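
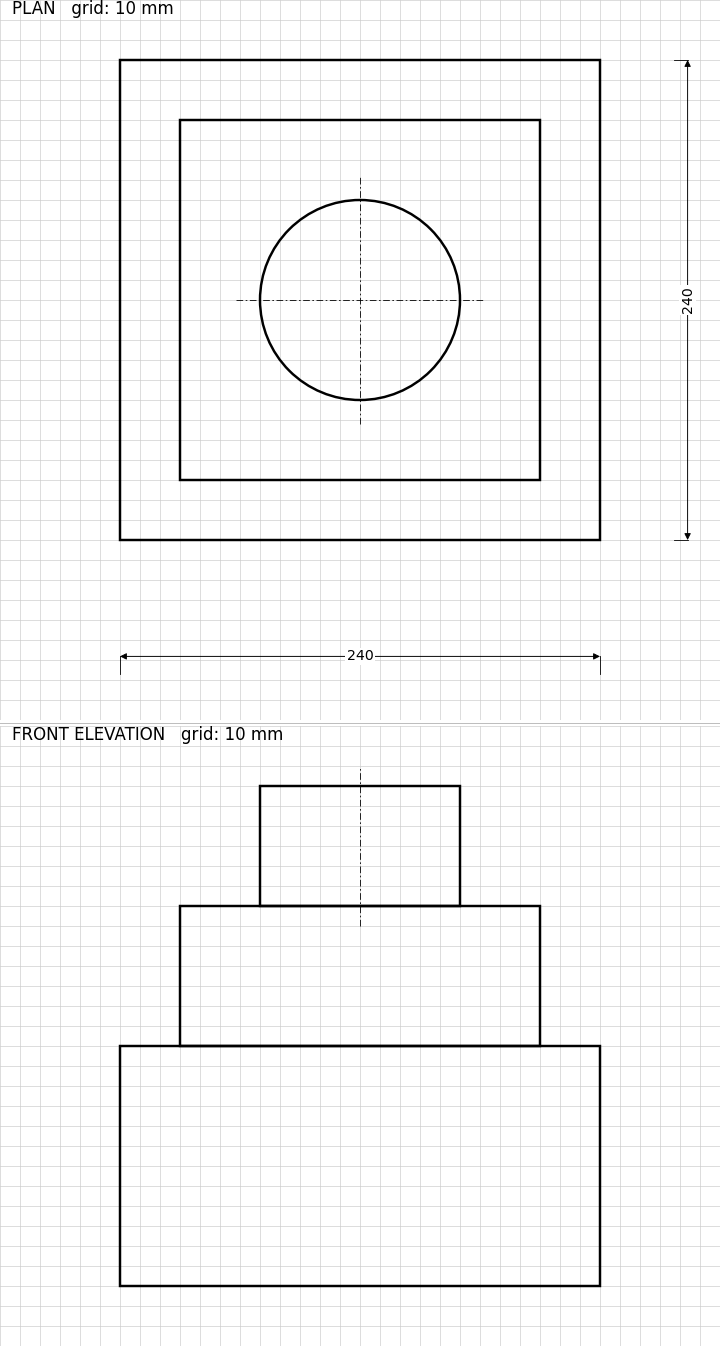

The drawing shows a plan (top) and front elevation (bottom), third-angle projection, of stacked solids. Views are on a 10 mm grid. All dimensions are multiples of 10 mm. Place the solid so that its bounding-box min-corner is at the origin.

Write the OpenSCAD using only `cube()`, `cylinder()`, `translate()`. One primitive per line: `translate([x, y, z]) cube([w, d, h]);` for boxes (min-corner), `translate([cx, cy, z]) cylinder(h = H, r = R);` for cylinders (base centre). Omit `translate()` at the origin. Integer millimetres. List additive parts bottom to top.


cube([240, 240, 120]);
translate([30, 30, 120]) cube([180, 180, 70]);
translate([120, 120, 190]) cylinder(h = 60, r = 50);


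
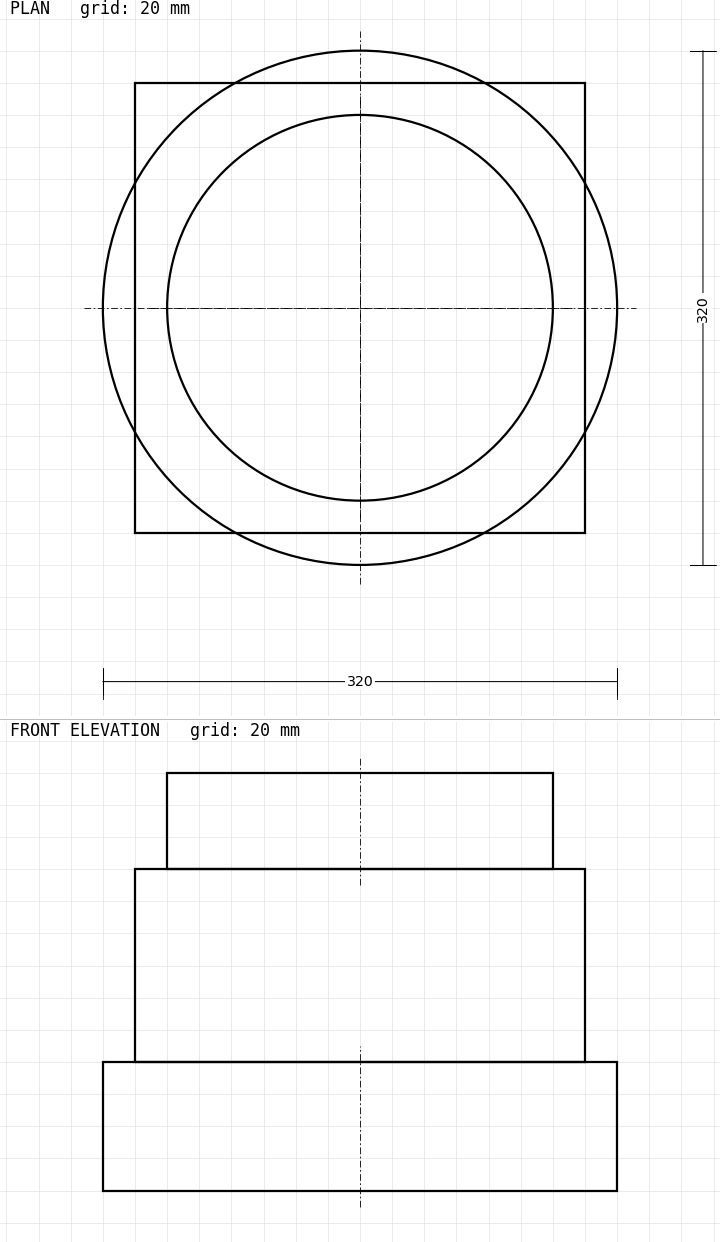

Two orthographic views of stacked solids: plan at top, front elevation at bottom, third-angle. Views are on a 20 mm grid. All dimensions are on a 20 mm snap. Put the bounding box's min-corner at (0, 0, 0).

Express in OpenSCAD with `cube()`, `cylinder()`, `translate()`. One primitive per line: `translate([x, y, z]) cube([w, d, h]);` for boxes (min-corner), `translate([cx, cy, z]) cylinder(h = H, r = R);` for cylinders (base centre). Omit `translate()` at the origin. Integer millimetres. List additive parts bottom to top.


translate([160, 160, 0]) cylinder(h = 80, r = 160);
translate([20, 20, 80]) cube([280, 280, 120]);
translate([160, 160, 200]) cylinder(h = 60, r = 120);


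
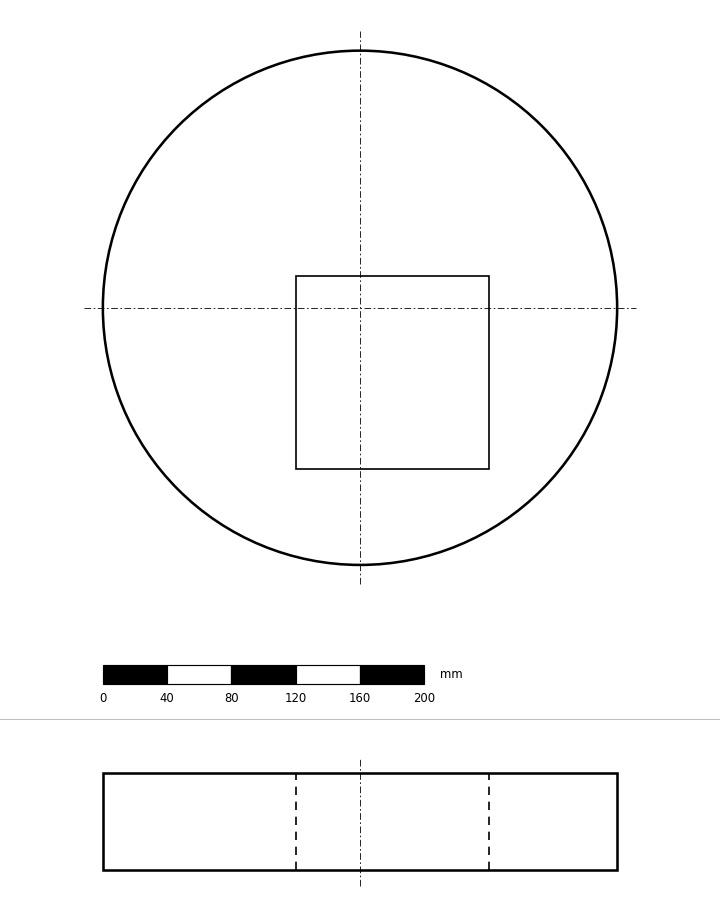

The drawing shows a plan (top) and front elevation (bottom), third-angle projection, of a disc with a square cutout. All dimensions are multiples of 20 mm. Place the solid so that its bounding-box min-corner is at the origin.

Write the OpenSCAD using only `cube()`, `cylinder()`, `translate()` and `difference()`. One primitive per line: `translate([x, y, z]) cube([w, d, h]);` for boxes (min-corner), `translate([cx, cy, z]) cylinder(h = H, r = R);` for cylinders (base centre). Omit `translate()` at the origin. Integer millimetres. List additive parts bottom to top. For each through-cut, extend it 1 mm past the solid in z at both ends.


difference() {
  translate([160, 160, 0]) cylinder(h = 60, r = 160);
  translate([120, 60, -1]) cube([120, 120, 62]);
}


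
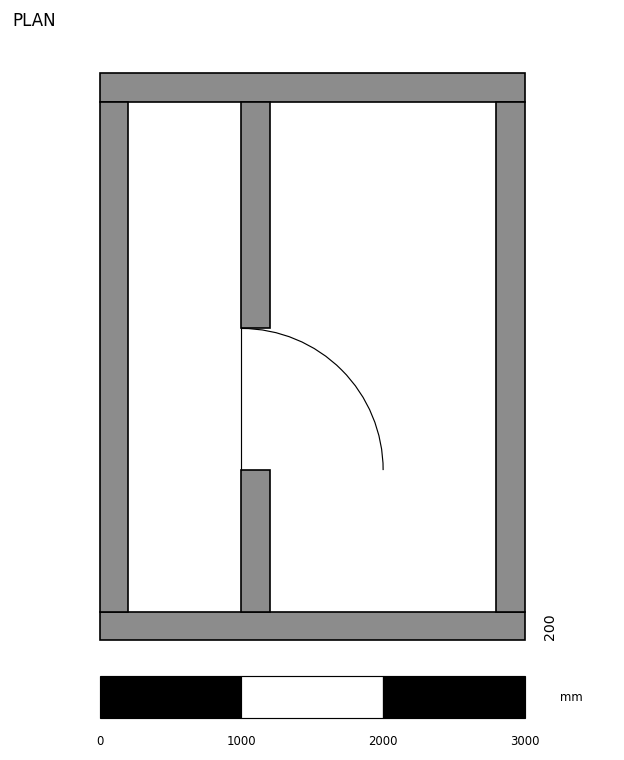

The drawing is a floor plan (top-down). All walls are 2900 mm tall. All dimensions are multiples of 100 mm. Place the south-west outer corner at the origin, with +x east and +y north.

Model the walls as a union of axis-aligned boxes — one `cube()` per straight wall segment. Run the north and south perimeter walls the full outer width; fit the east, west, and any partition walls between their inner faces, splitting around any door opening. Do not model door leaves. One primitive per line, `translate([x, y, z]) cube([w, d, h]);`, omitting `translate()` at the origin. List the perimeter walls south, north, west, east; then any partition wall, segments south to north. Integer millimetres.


cube([3000, 200, 2900]);
translate([0, 3800, 0]) cube([3000, 200, 2900]);
translate([0, 200, 0]) cube([200, 3600, 2900]);
translate([2800, 200, 0]) cube([200, 3600, 2900]);
translate([1000, 200, 0]) cube([200, 1000, 2900]);
translate([1000, 2200, 0]) cube([200, 1600, 2900]);


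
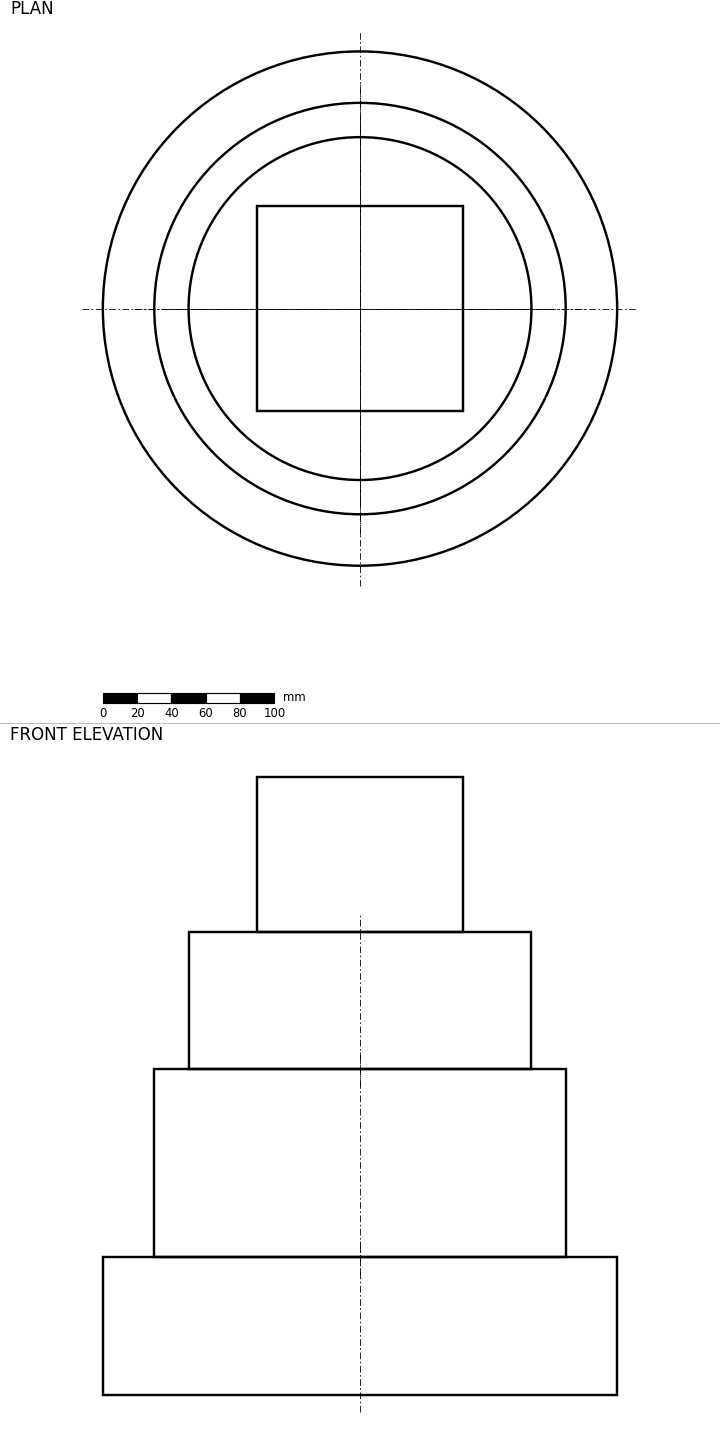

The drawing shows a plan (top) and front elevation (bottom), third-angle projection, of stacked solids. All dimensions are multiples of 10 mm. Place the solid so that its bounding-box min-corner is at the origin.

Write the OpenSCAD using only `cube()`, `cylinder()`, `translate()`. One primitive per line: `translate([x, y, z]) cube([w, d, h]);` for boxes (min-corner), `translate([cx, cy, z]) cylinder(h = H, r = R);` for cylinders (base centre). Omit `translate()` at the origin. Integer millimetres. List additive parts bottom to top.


translate([150, 150, 0]) cylinder(h = 80, r = 150);
translate([150, 150, 80]) cylinder(h = 110, r = 120);
translate([150, 150, 190]) cylinder(h = 80, r = 100);
translate([90, 90, 270]) cube([120, 120, 90]);


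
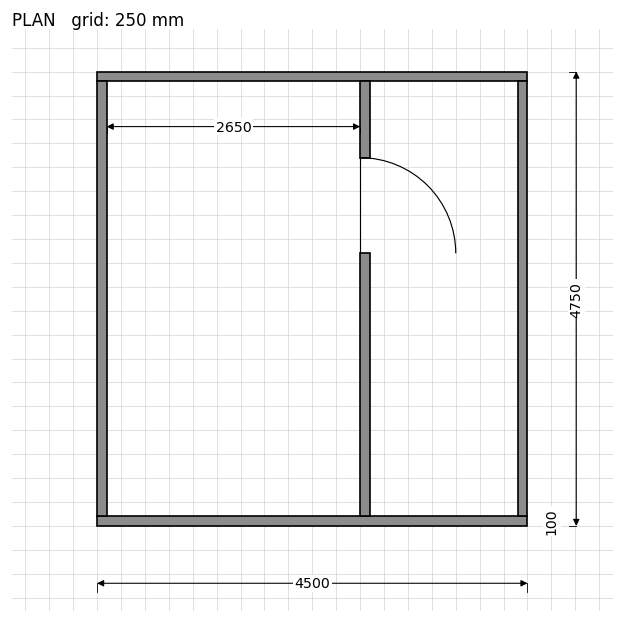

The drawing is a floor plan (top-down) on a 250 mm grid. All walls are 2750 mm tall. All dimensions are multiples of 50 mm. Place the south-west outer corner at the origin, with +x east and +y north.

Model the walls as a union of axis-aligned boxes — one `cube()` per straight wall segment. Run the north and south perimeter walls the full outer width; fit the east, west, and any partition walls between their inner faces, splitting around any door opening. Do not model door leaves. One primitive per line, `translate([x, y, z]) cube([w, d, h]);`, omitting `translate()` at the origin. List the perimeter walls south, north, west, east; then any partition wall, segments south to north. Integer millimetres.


cube([4500, 100, 2750]);
translate([0, 4650, 0]) cube([4500, 100, 2750]);
translate([0, 100, 0]) cube([100, 4550, 2750]);
translate([4400, 100, 0]) cube([100, 4550, 2750]);
translate([2750, 100, 0]) cube([100, 2750, 2750]);
translate([2750, 3850, 0]) cube([100, 800, 2750]);


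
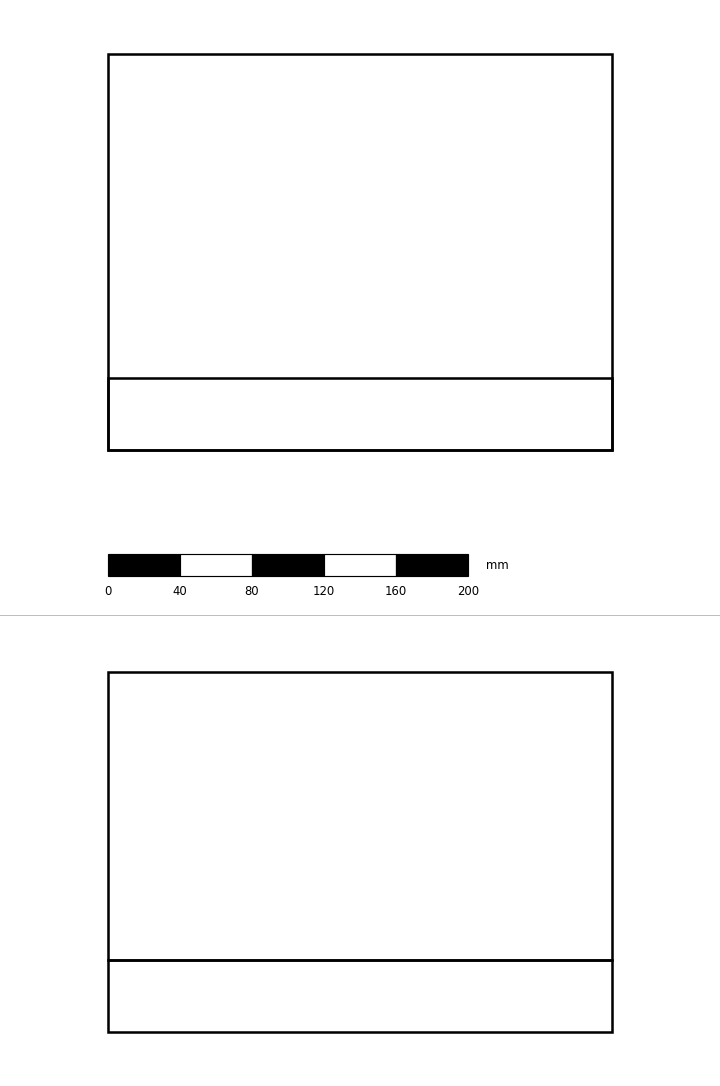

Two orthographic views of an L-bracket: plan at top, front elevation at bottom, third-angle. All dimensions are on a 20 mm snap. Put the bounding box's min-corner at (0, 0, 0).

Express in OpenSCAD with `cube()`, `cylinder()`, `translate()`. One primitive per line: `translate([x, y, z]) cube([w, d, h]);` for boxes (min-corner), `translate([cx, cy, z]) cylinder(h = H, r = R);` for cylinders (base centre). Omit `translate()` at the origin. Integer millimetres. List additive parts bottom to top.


cube([280, 220, 40]);
translate([0, 0, 40]) cube([280, 40, 160]);


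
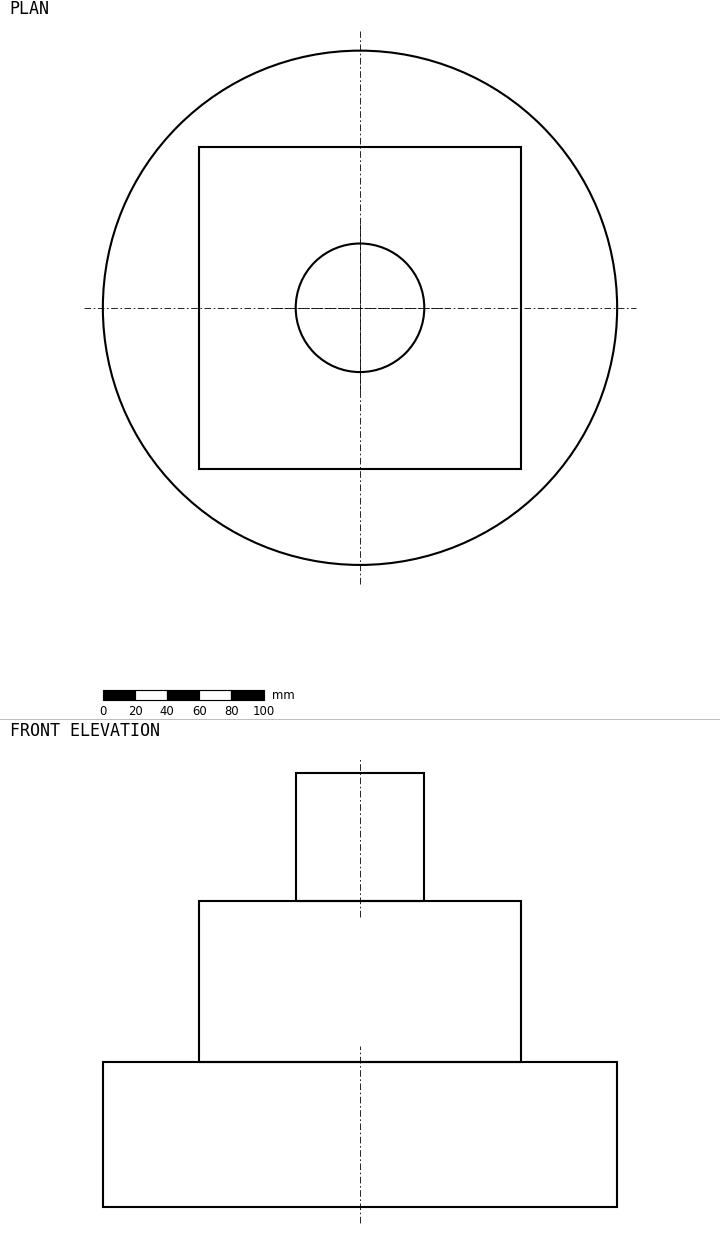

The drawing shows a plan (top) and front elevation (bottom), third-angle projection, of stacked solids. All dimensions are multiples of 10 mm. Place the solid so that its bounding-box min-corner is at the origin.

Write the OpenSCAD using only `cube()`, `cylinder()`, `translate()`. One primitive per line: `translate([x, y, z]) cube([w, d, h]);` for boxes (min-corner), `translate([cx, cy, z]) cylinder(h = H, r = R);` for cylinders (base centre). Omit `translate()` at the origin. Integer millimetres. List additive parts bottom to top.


translate([160, 160, 0]) cylinder(h = 90, r = 160);
translate([60, 60, 90]) cube([200, 200, 100]);
translate([160, 160, 190]) cylinder(h = 80, r = 40);


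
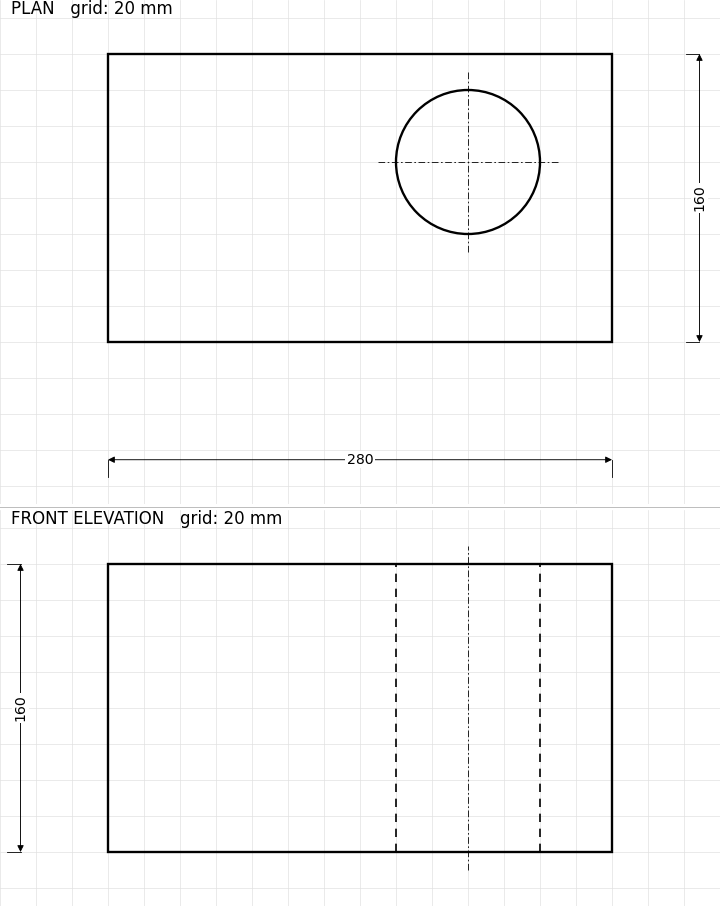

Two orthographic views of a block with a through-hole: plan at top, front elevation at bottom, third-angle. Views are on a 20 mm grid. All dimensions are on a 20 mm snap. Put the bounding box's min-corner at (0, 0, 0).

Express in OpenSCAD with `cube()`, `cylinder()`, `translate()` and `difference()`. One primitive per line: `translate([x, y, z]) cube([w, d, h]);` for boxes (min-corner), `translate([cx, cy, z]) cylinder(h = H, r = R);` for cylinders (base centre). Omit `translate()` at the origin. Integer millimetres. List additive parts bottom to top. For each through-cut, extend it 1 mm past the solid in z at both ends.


difference() {
  cube([280, 160, 160]);
  translate([200, 100, -1]) cylinder(h = 162, r = 40);
}


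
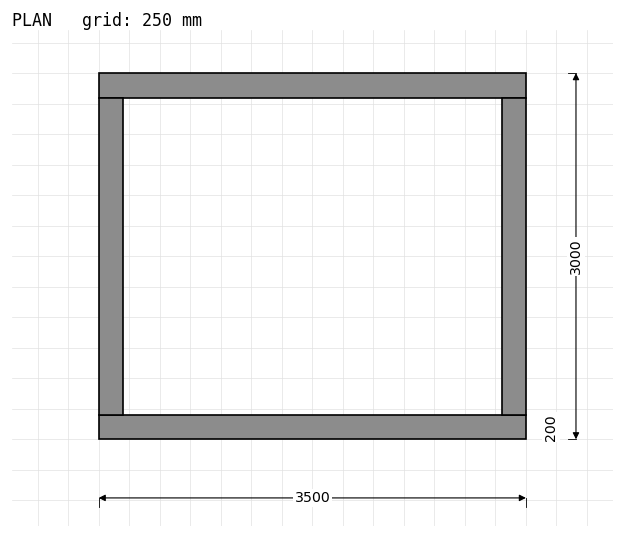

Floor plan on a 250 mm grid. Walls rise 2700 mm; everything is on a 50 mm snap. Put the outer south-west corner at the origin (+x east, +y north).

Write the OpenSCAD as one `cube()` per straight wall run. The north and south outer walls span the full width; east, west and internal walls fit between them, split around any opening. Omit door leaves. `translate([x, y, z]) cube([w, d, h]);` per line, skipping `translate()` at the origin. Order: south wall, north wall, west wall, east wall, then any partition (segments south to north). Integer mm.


cube([3500, 200, 2700]);
translate([0, 2800, 0]) cube([3500, 200, 2700]);
translate([0, 200, 0]) cube([200, 2600, 2700]);
translate([3300, 200, 0]) cube([200, 2600, 2700]);


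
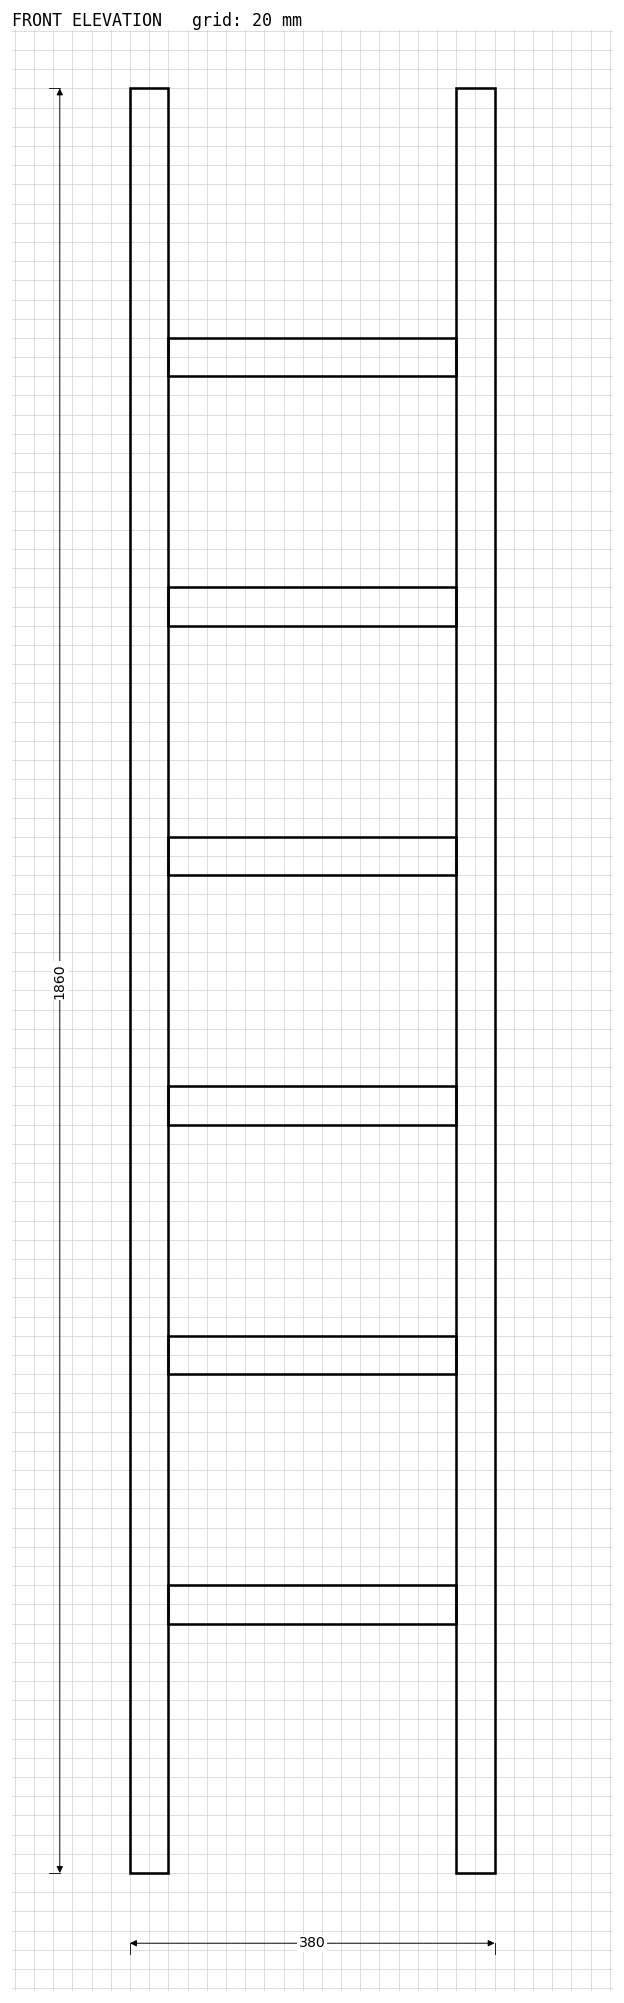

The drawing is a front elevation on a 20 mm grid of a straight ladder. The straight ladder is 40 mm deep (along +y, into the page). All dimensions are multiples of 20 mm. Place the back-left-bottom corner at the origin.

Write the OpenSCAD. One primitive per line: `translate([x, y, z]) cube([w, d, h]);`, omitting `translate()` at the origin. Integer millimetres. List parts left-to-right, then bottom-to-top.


cube([40, 40, 1860]);
translate([40, 0, 260]) cube([300, 40, 40]);
translate([40, 0, 520]) cube([300, 40, 40]);
translate([40, 0, 780]) cube([300, 40, 40]);
translate([40, 0, 1040]) cube([300, 40, 40]);
translate([40, 0, 1300]) cube([300, 40, 40]);
translate([40, 0, 1560]) cube([300, 40, 40]);
translate([340, 0, 0]) cube([40, 40, 1860]);


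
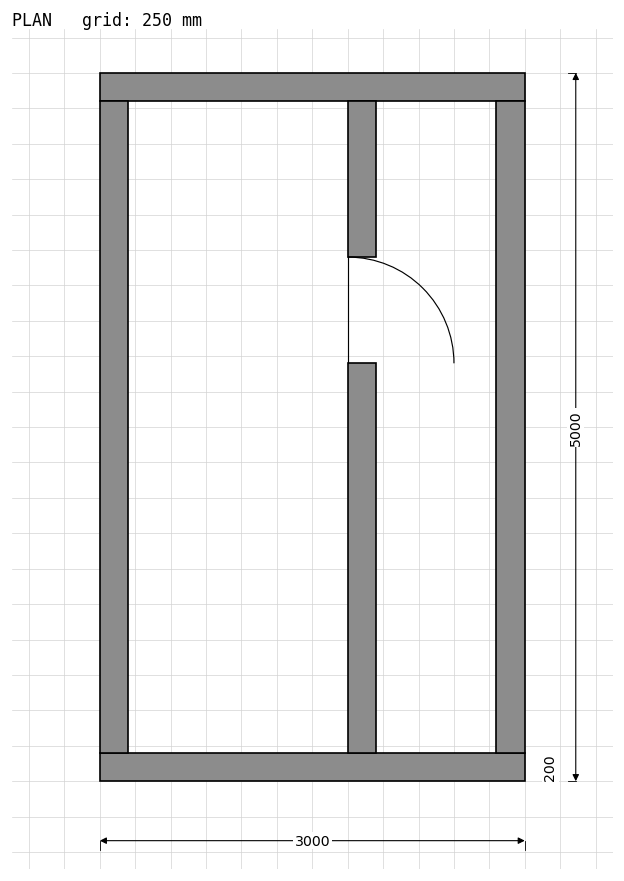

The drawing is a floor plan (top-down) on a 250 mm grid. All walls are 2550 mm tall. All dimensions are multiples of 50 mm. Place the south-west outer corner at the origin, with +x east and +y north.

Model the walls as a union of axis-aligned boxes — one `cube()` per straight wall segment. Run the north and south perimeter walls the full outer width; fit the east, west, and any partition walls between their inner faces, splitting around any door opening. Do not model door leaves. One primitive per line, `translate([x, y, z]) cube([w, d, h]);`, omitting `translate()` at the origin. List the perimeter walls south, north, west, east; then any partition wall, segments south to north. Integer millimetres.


cube([3000, 200, 2550]);
translate([0, 4800, 0]) cube([3000, 200, 2550]);
translate([0, 200, 0]) cube([200, 4600, 2550]);
translate([2800, 200, 0]) cube([200, 4600, 2550]);
translate([1750, 200, 0]) cube([200, 2750, 2550]);
translate([1750, 3700, 0]) cube([200, 1100, 2550]);


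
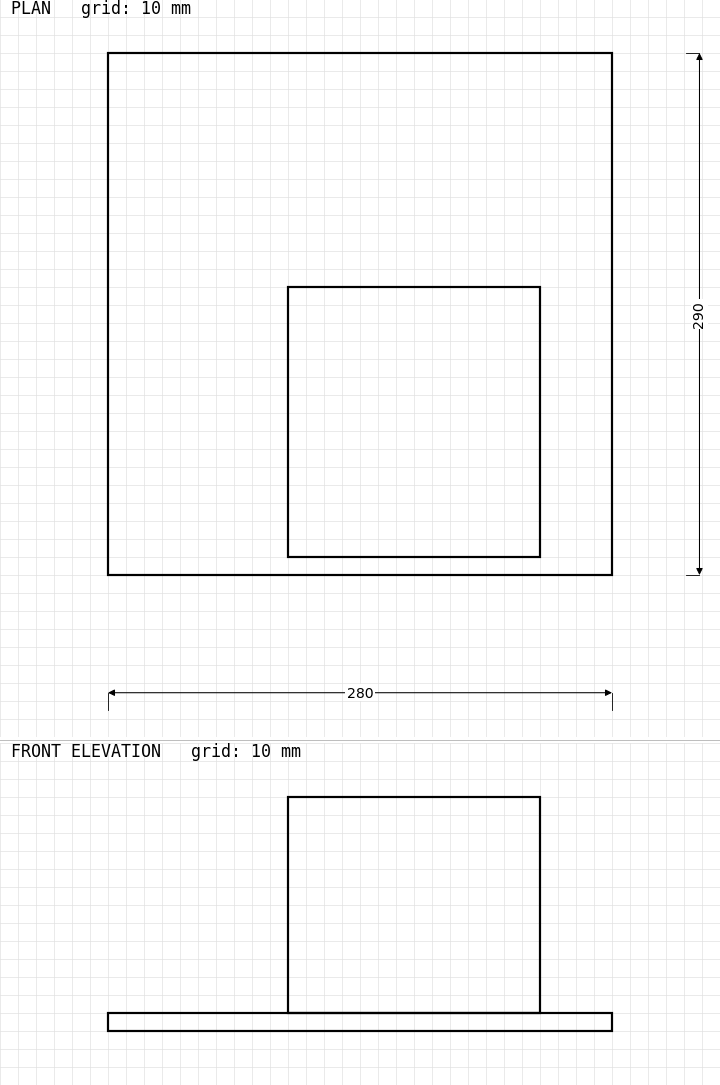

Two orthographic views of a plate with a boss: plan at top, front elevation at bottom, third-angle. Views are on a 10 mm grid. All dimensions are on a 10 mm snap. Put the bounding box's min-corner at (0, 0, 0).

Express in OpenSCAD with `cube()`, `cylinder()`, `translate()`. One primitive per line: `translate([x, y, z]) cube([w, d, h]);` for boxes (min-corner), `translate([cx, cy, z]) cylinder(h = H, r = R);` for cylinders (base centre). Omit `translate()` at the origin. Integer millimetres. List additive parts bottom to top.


cube([280, 290, 10]);
translate([100, 10, 10]) cube([140, 150, 120]);


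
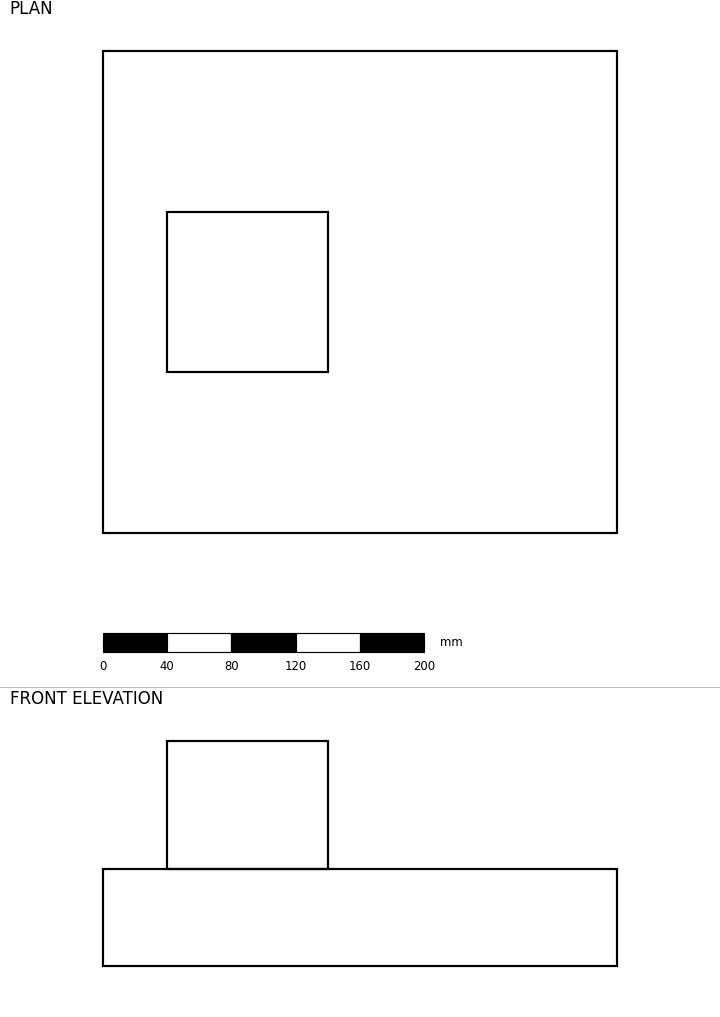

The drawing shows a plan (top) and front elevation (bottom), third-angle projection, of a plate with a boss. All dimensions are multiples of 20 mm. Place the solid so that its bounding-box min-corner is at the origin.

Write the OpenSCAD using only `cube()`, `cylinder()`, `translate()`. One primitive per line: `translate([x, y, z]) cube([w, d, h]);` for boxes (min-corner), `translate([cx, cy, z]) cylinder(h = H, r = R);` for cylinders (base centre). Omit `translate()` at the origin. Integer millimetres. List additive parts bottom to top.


cube([320, 300, 60]);
translate([40, 100, 60]) cube([100, 100, 80]);


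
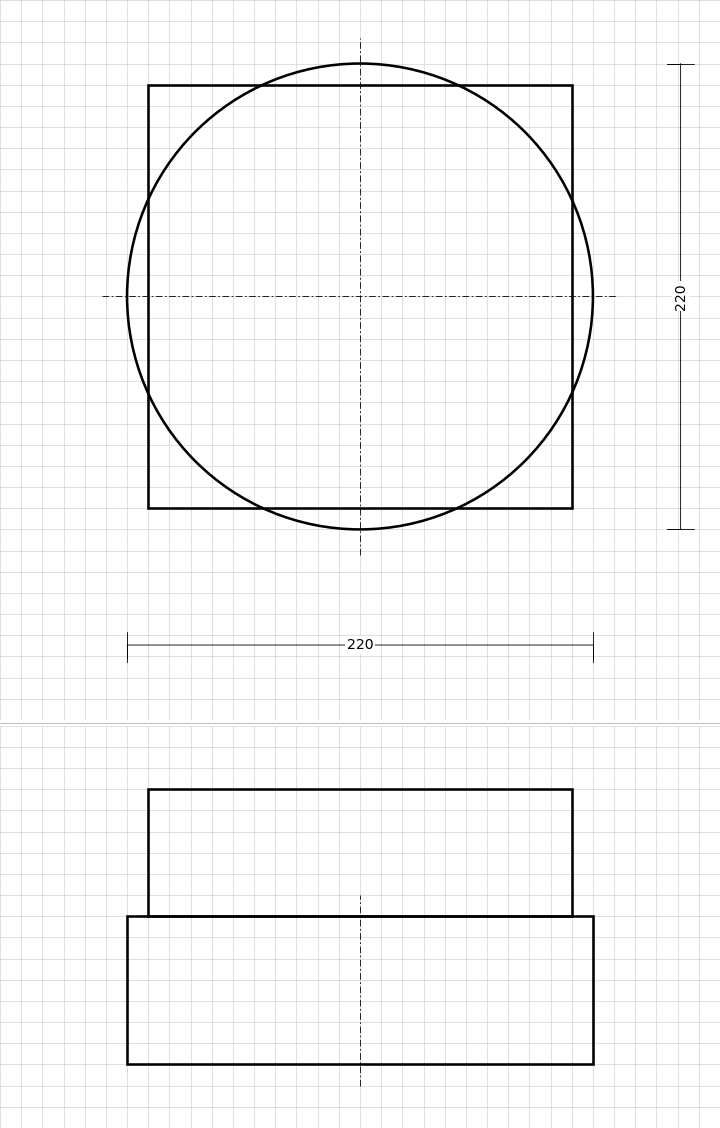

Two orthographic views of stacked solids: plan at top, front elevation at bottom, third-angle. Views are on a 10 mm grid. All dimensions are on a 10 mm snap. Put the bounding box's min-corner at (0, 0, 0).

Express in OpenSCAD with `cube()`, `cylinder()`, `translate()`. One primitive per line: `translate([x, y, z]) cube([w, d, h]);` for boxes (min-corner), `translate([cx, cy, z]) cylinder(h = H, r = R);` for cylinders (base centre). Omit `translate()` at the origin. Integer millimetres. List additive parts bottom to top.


translate([110, 110, 0]) cylinder(h = 70, r = 110);
translate([10, 10, 70]) cube([200, 200, 60]);


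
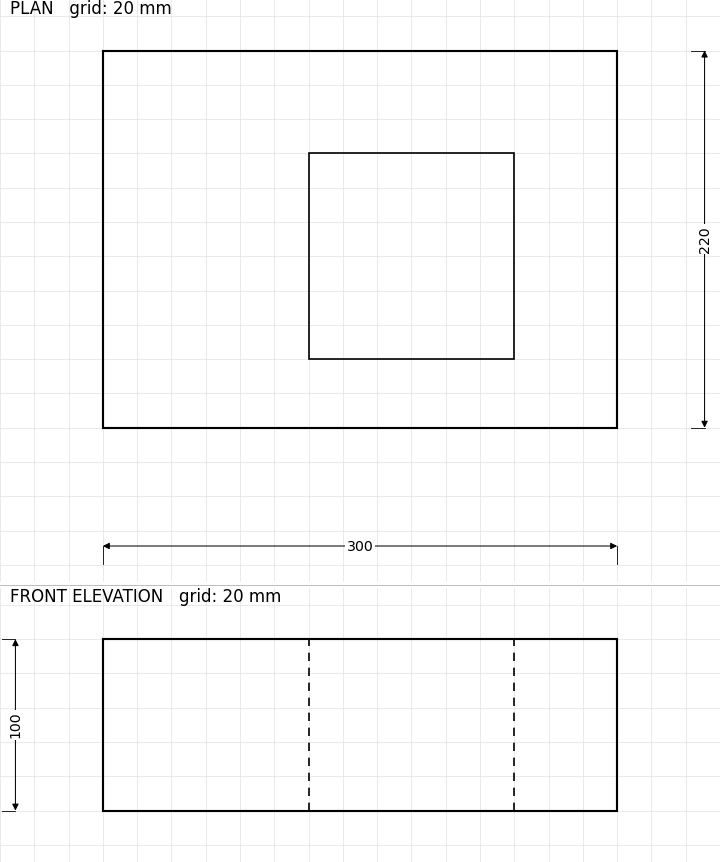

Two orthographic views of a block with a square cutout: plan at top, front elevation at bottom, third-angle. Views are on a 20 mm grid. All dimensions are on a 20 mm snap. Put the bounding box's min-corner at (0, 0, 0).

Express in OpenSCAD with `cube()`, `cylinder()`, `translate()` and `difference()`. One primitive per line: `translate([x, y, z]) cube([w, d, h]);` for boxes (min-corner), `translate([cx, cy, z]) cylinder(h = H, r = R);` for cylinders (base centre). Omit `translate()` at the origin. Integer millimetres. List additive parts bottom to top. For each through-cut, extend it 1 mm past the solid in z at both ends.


difference() {
  cube([300, 220, 100]);
  translate([120, 40, -1]) cube([120, 120, 102]);
}


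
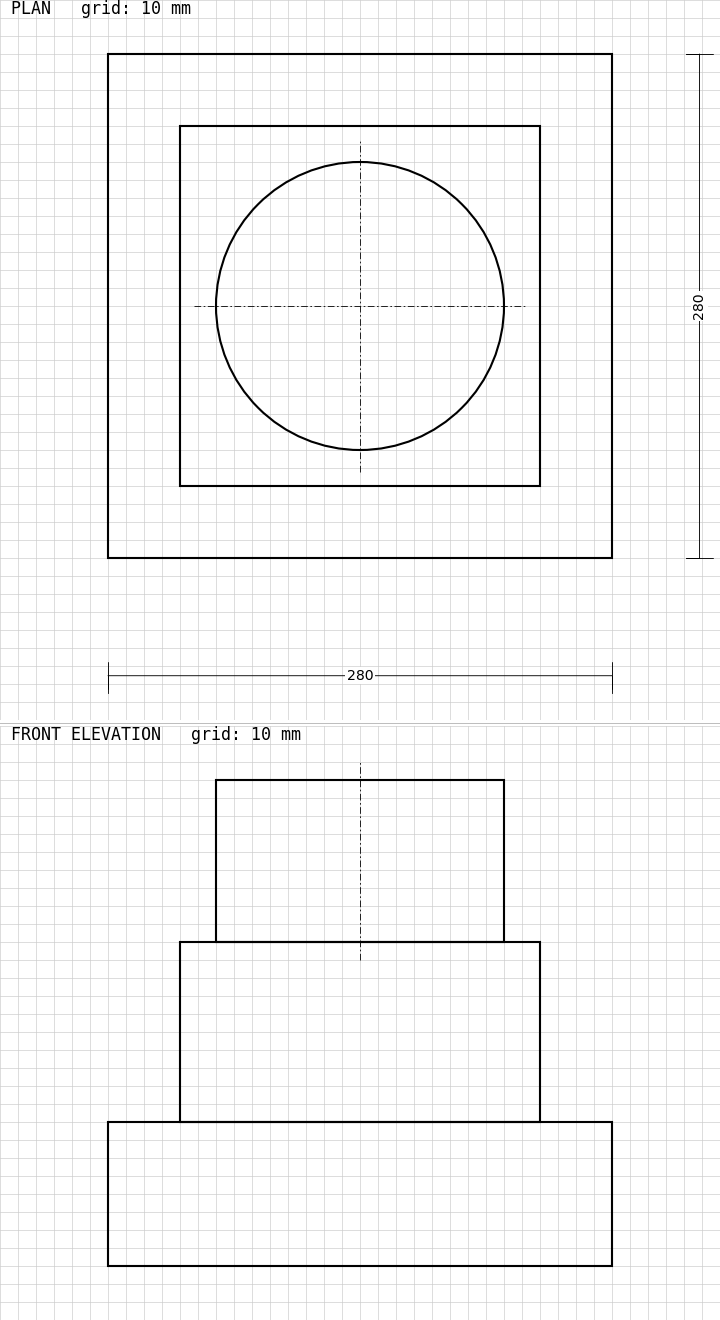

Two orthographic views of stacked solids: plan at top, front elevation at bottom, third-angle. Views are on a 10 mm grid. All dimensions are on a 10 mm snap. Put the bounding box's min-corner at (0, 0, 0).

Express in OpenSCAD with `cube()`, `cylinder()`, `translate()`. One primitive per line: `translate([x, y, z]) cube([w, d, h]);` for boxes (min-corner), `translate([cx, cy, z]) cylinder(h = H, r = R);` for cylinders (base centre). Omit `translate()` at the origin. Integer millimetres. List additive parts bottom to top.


cube([280, 280, 80]);
translate([40, 40, 80]) cube([200, 200, 100]);
translate([140, 140, 180]) cylinder(h = 90, r = 80);


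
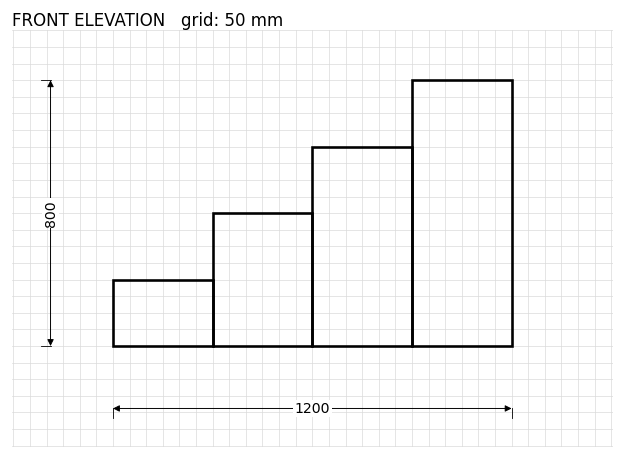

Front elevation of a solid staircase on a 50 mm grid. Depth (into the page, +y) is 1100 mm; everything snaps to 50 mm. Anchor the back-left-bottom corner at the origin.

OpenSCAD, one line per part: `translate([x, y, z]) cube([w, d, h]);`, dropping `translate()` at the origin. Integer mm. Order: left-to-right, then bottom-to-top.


cube([300, 1100, 200]);
translate([300, 0, 0]) cube([300, 1100, 400]);
translate([600, 0, 0]) cube([300, 1100, 600]);
translate([900, 0, 0]) cube([300, 1100, 800]);


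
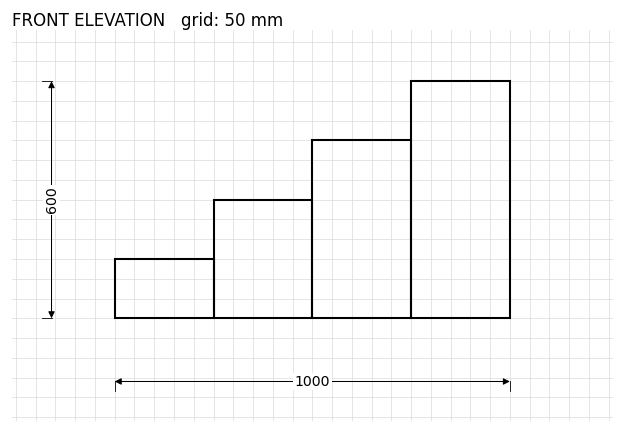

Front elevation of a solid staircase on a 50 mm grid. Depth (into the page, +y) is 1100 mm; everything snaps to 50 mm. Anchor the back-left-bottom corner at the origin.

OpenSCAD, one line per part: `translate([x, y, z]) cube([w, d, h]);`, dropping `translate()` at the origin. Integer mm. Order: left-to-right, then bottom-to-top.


cube([250, 1100, 150]);
translate([250, 0, 0]) cube([250, 1100, 300]);
translate([500, 0, 0]) cube([250, 1100, 450]);
translate([750, 0, 0]) cube([250, 1100, 600]);


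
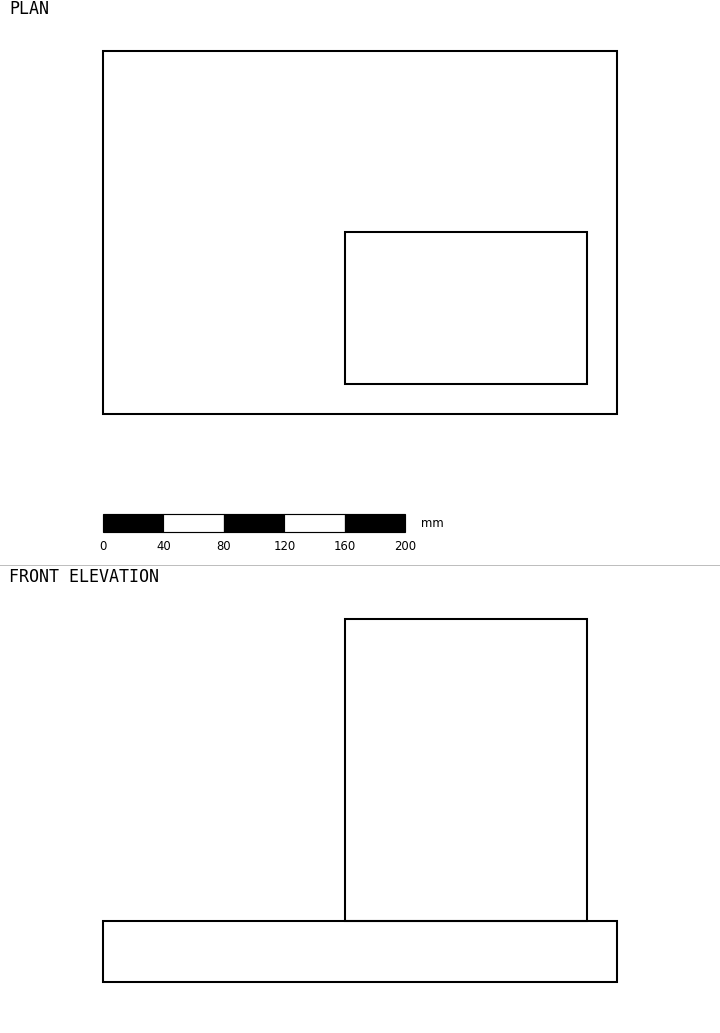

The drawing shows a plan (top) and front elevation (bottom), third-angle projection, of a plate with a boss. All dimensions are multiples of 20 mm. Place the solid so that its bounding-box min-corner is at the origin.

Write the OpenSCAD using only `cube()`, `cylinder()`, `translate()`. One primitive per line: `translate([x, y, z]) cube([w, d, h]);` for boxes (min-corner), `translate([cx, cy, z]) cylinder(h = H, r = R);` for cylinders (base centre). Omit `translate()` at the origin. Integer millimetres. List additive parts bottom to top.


cube([340, 240, 40]);
translate([160, 20, 40]) cube([160, 100, 200]);


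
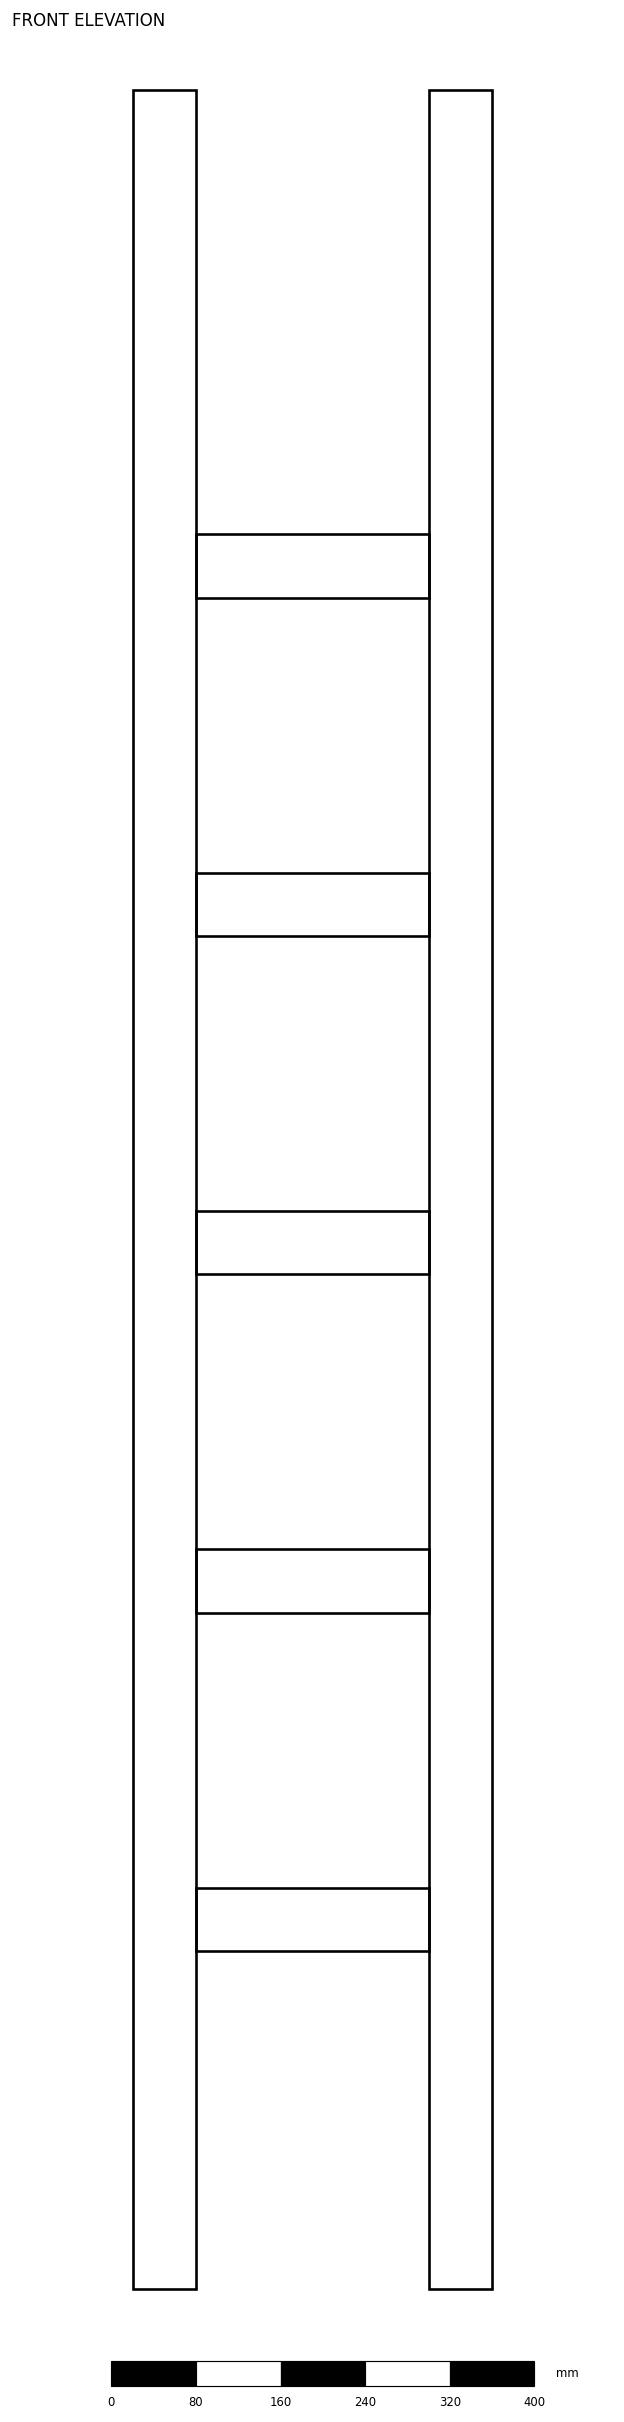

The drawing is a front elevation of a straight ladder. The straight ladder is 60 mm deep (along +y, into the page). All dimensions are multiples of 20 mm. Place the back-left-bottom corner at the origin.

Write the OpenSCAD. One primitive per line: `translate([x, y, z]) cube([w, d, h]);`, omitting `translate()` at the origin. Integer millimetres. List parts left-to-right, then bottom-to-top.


cube([60, 60, 2080]);
translate([60, 0, 320]) cube([220, 60, 60]);
translate([60, 0, 640]) cube([220, 60, 60]);
translate([60, 0, 960]) cube([220, 60, 60]);
translate([60, 0, 1280]) cube([220, 60, 60]);
translate([60, 0, 1600]) cube([220, 60, 60]);
translate([280, 0, 0]) cube([60, 60, 2080]);


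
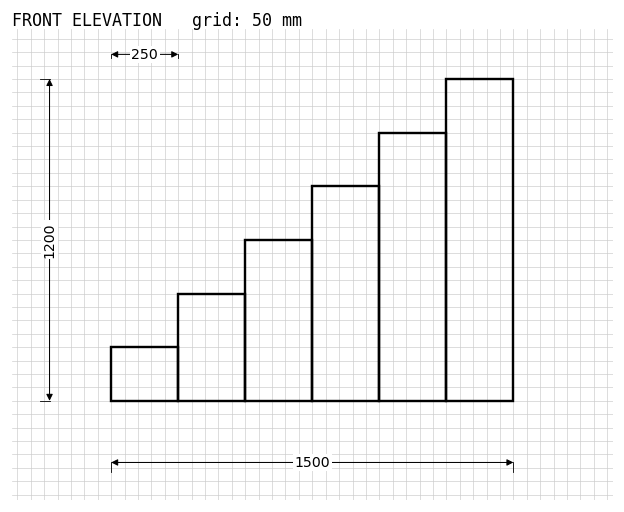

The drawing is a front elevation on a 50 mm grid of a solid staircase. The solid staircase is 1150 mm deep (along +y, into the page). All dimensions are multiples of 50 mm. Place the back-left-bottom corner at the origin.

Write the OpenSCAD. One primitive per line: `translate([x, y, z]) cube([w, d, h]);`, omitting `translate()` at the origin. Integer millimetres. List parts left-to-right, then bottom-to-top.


cube([250, 1150, 200]);
translate([250, 0, 0]) cube([250, 1150, 400]);
translate([500, 0, 0]) cube([250, 1150, 600]);
translate([750, 0, 0]) cube([250, 1150, 800]);
translate([1000, 0, 0]) cube([250, 1150, 1000]);
translate([1250, 0, 0]) cube([250, 1150, 1200]);


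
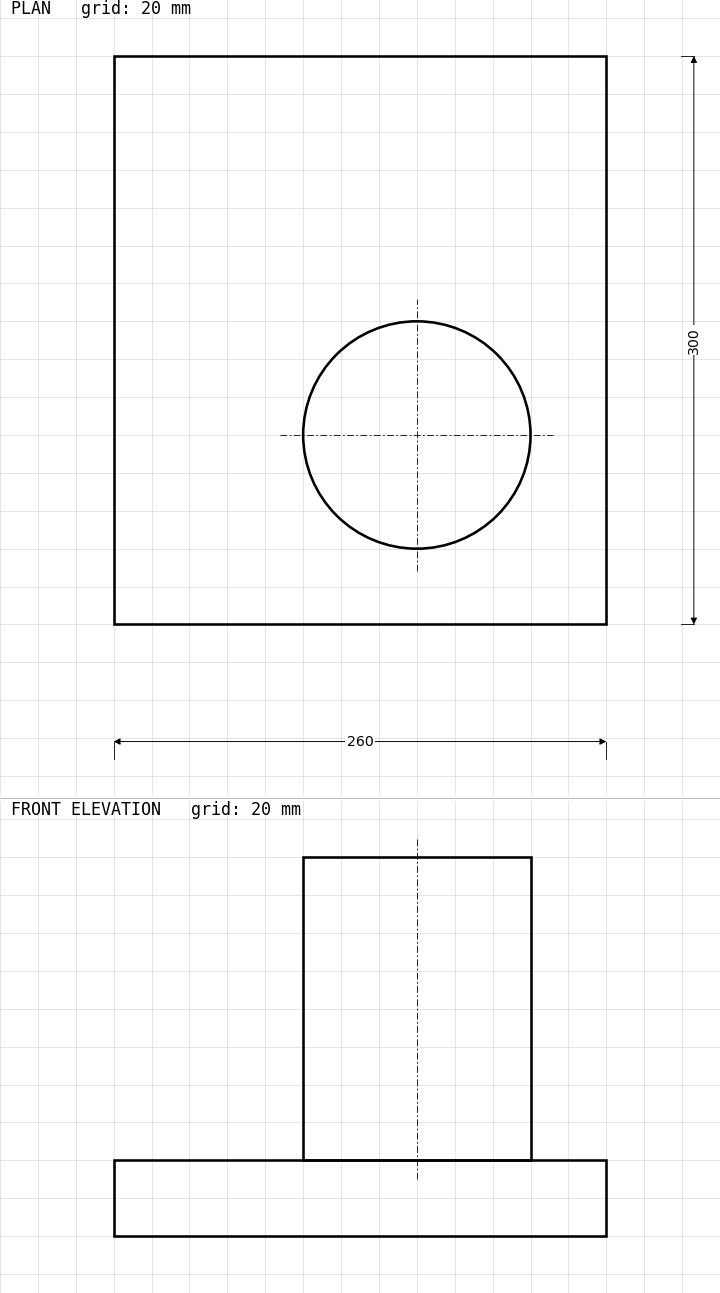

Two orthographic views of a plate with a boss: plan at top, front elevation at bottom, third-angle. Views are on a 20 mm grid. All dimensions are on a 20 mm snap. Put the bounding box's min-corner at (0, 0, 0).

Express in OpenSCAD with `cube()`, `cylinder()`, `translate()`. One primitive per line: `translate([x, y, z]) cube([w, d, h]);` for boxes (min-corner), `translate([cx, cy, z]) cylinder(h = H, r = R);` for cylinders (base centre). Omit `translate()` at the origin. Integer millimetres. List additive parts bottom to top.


cube([260, 300, 40]);
translate([160, 100, 40]) cylinder(h = 160, r = 60);


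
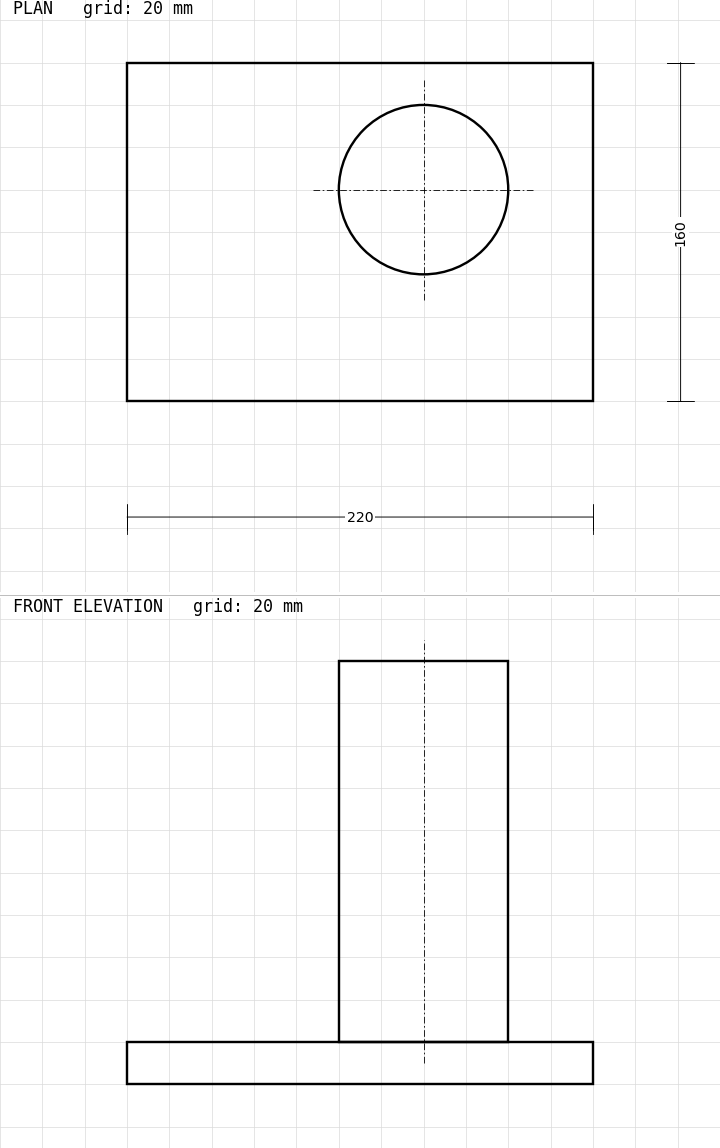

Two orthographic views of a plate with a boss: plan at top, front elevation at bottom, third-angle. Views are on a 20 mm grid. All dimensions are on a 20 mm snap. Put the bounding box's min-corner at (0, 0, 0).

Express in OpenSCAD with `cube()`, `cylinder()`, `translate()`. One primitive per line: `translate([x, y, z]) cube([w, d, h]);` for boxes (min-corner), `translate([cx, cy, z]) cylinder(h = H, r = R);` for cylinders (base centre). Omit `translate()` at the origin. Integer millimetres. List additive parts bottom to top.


cube([220, 160, 20]);
translate([140, 100, 20]) cylinder(h = 180, r = 40);


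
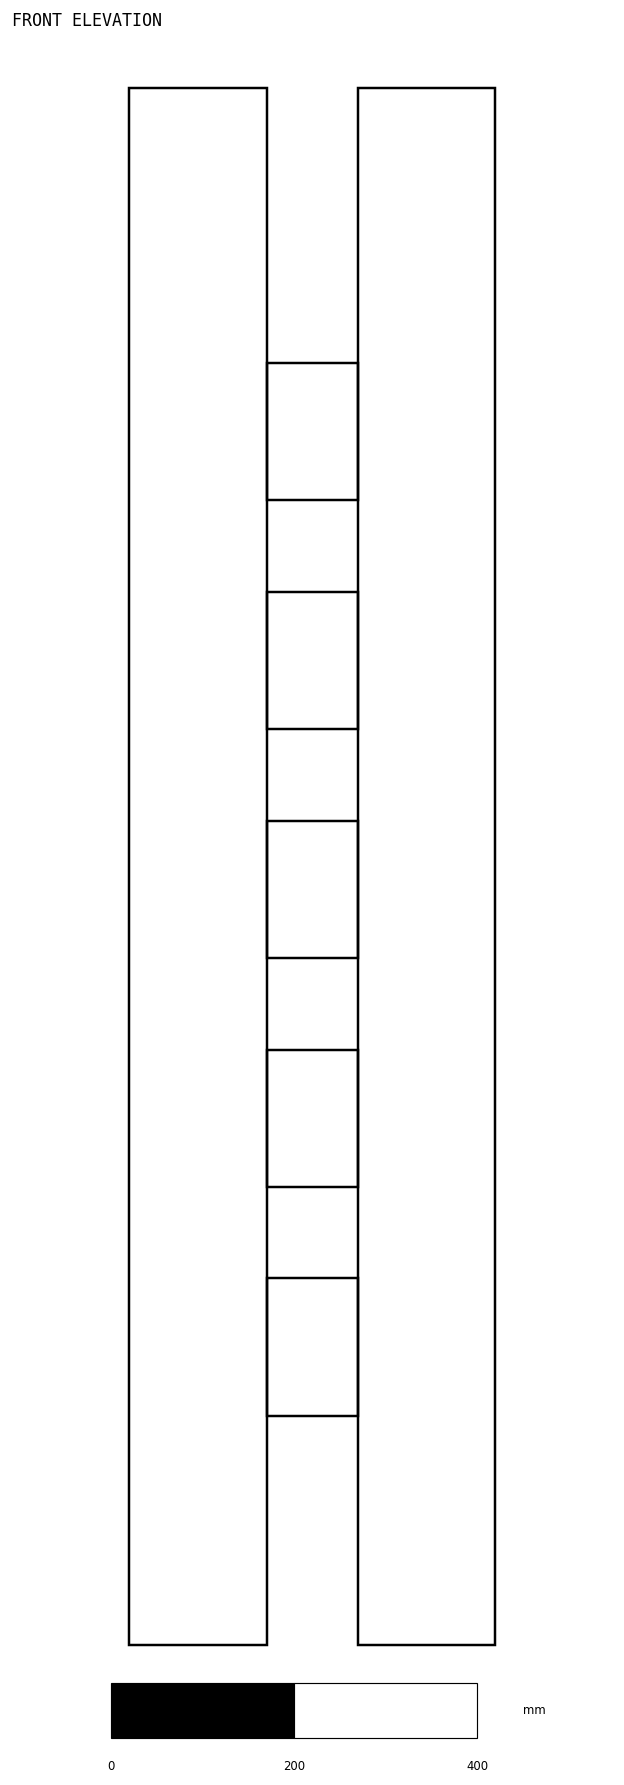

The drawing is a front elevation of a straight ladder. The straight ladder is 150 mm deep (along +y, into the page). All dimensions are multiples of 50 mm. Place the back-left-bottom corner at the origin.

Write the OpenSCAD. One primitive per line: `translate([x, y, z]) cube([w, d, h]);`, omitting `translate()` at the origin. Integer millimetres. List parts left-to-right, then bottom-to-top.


cube([150, 150, 1700]);
translate([150, 0, 250]) cube([100, 150, 150]);
translate([150, 0, 500]) cube([100, 150, 150]);
translate([150, 0, 750]) cube([100, 150, 150]);
translate([150, 0, 1000]) cube([100, 150, 150]);
translate([150, 0, 1250]) cube([100, 150, 150]);
translate([250, 0, 0]) cube([150, 150, 1700]);


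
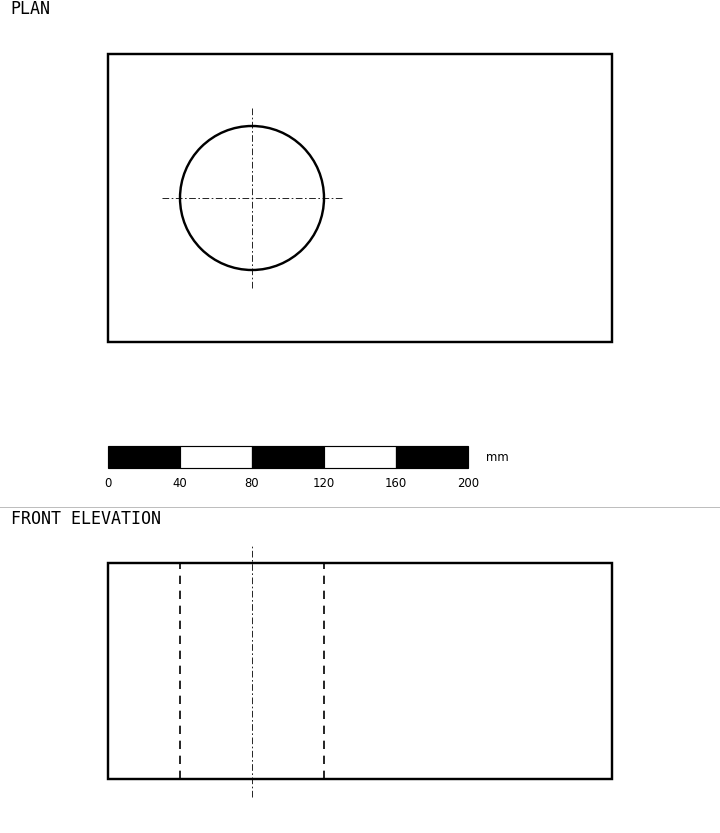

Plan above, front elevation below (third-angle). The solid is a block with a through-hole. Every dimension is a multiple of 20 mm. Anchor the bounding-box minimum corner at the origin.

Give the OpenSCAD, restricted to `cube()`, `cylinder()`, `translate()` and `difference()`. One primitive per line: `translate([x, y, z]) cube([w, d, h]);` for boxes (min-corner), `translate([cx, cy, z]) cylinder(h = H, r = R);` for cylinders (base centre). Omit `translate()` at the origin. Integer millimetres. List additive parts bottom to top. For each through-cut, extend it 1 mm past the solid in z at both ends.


difference() {
  cube([280, 160, 120]);
  translate([80, 80, -1]) cylinder(h = 122, r = 40);
}


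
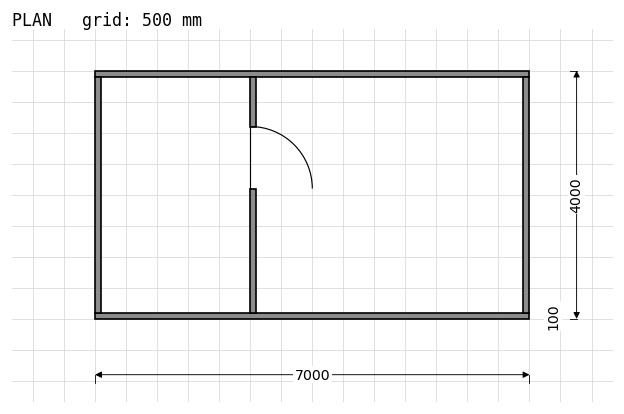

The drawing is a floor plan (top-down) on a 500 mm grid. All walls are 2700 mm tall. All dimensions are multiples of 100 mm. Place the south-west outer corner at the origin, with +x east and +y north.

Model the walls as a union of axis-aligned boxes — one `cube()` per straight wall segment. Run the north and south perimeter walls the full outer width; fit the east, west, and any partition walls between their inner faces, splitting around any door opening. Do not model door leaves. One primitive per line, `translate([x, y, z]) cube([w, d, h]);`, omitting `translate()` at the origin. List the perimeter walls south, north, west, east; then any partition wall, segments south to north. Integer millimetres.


cube([7000, 100, 2700]);
translate([0, 3900, 0]) cube([7000, 100, 2700]);
translate([0, 100, 0]) cube([100, 3800, 2700]);
translate([6900, 100, 0]) cube([100, 3800, 2700]);
translate([2500, 100, 0]) cube([100, 2000, 2700]);
translate([2500, 3100, 0]) cube([100, 800, 2700]);


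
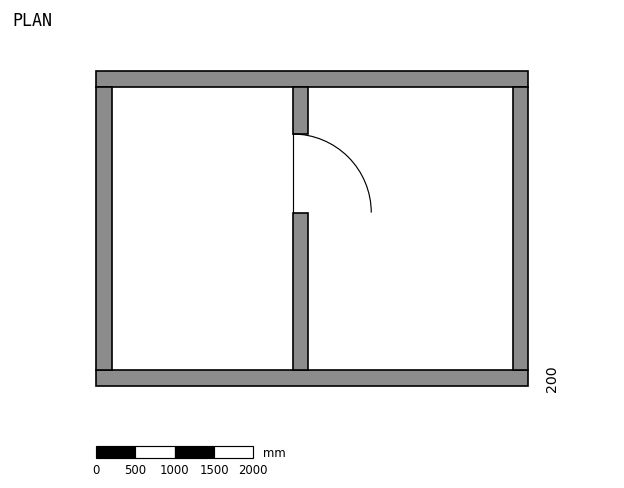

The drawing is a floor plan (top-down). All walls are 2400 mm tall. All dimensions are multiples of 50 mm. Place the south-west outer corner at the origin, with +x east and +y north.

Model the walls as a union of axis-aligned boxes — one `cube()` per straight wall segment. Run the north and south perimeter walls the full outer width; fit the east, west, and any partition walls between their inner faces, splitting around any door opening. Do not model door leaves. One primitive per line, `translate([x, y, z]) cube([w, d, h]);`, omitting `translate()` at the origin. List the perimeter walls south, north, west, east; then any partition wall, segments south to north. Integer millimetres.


cube([5500, 200, 2400]);
translate([0, 3800, 0]) cube([5500, 200, 2400]);
translate([0, 200, 0]) cube([200, 3600, 2400]);
translate([5300, 200, 0]) cube([200, 3600, 2400]);
translate([2500, 200, 0]) cube([200, 2000, 2400]);
translate([2500, 3200, 0]) cube([200, 600, 2400]);


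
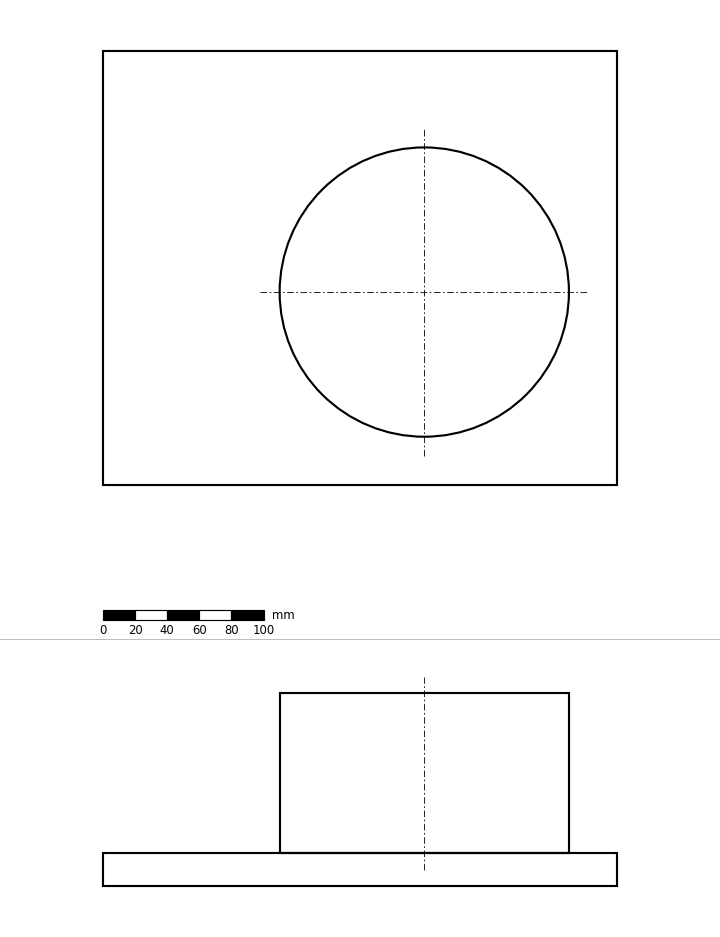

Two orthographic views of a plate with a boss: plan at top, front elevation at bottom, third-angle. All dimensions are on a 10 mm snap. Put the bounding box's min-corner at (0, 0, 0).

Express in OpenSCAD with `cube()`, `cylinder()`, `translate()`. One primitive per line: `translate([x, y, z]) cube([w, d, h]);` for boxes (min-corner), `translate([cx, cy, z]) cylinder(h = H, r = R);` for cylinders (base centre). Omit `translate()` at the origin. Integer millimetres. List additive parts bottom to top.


cube([320, 270, 20]);
translate([200, 120, 20]) cylinder(h = 100, r = 90);


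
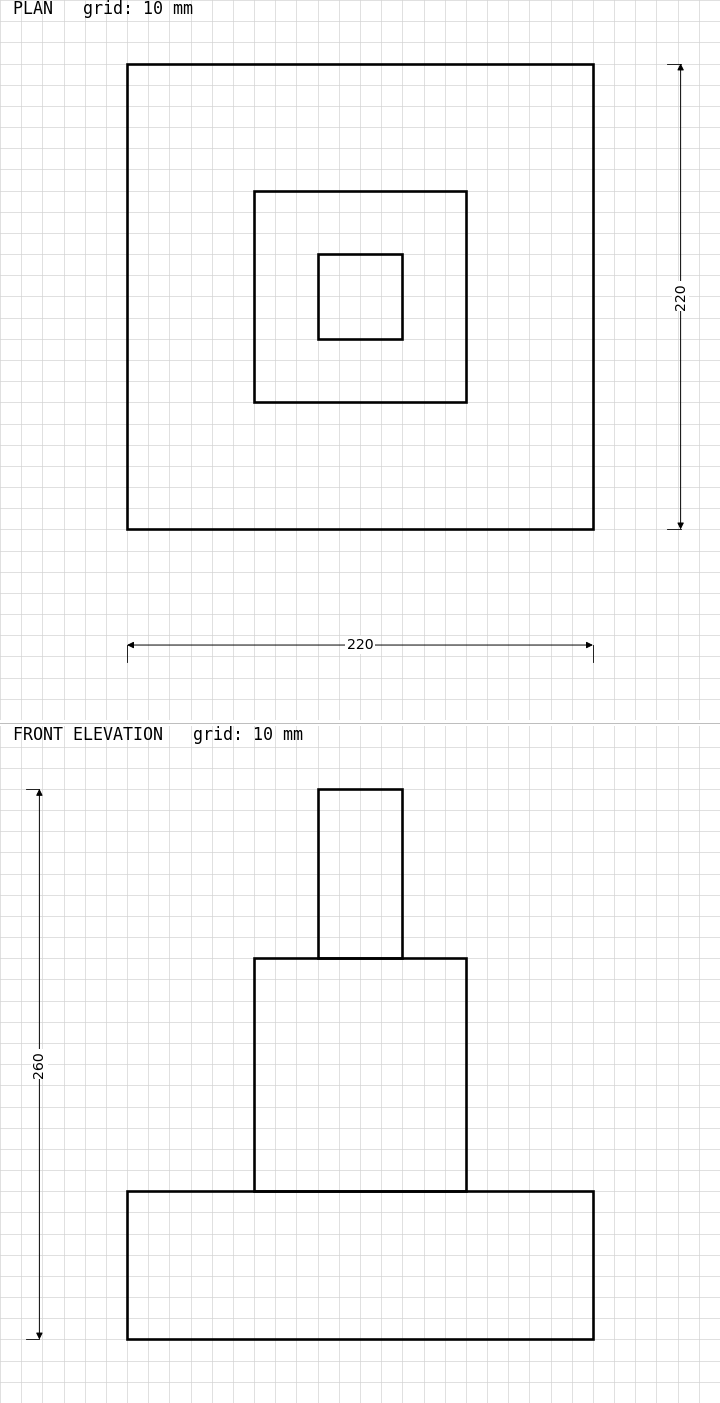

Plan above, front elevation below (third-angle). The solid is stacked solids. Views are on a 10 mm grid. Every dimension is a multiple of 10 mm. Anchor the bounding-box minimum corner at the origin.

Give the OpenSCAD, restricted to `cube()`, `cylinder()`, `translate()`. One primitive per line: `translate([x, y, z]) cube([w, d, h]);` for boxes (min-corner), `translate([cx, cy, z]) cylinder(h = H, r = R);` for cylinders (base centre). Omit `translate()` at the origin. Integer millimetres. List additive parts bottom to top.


cube([220, 220, 70]);
translate([60, 60, 70]) cube([100, 100, 110]);
translate([90, 90, 180]) cube([40, 40, 80]);


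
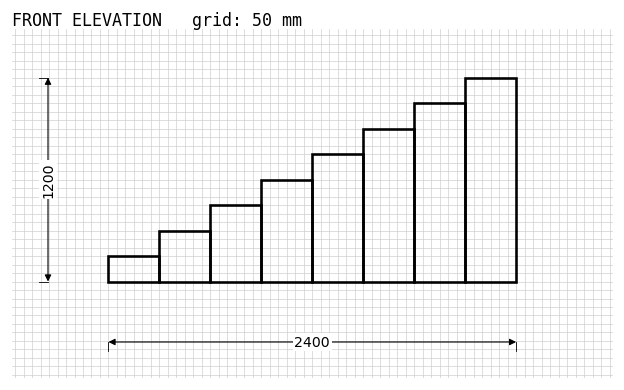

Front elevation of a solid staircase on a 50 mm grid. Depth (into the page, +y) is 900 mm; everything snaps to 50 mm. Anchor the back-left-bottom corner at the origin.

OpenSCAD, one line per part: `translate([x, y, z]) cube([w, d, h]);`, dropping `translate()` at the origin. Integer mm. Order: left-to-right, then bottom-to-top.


cube([300, 900, 150]);
translate([300, 0, 0]) cube([300, 900, 300]);
translate([600, 0, 0]) cube([300, 900, 450]);
translate([900, 0, 0]) cube([300, 900, 600]);
translate([1200, 0, 0]) cube([300, 900, 750]);
translate([1500, 0, 0]) cube([300, 900, 900]);
translate([1800, 0, 0]) cube([300, 900, 1050]);
translate([2100, 0, 0]) cube([300, 900, 1200]);


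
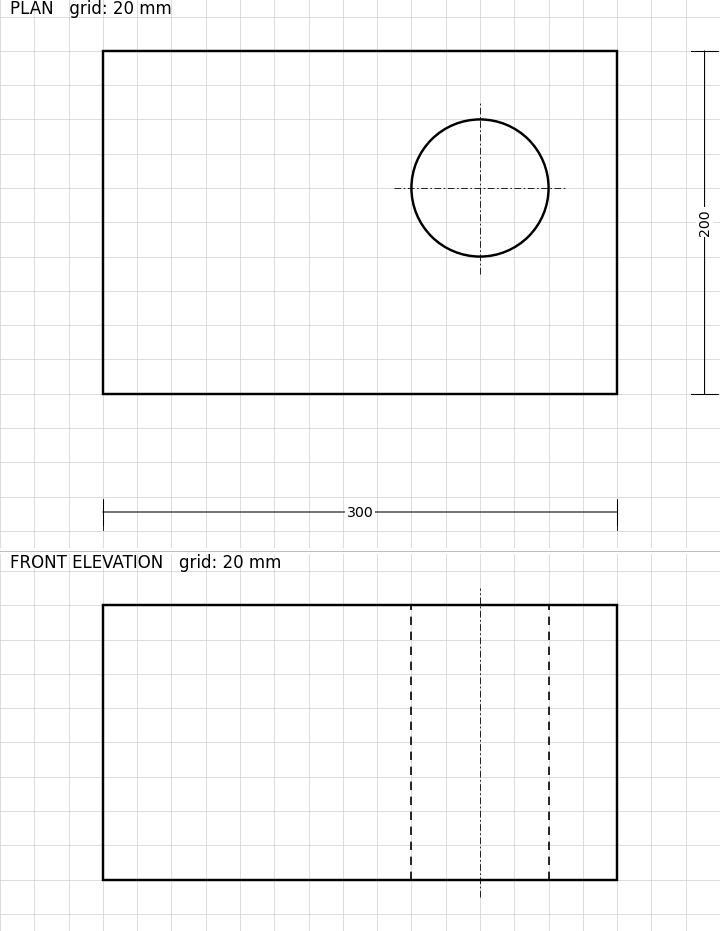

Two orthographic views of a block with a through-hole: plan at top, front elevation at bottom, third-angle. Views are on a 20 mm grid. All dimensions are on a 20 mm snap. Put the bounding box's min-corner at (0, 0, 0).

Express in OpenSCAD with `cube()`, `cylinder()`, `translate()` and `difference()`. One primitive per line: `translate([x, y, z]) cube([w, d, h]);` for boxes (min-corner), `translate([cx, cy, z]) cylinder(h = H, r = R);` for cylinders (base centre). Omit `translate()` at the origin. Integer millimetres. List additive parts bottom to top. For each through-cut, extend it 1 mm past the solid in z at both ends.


difference() {
  cube([300, 200, 160]);
  translate([220, 120, -1]) cylinder(h = 162, r = 40);
}


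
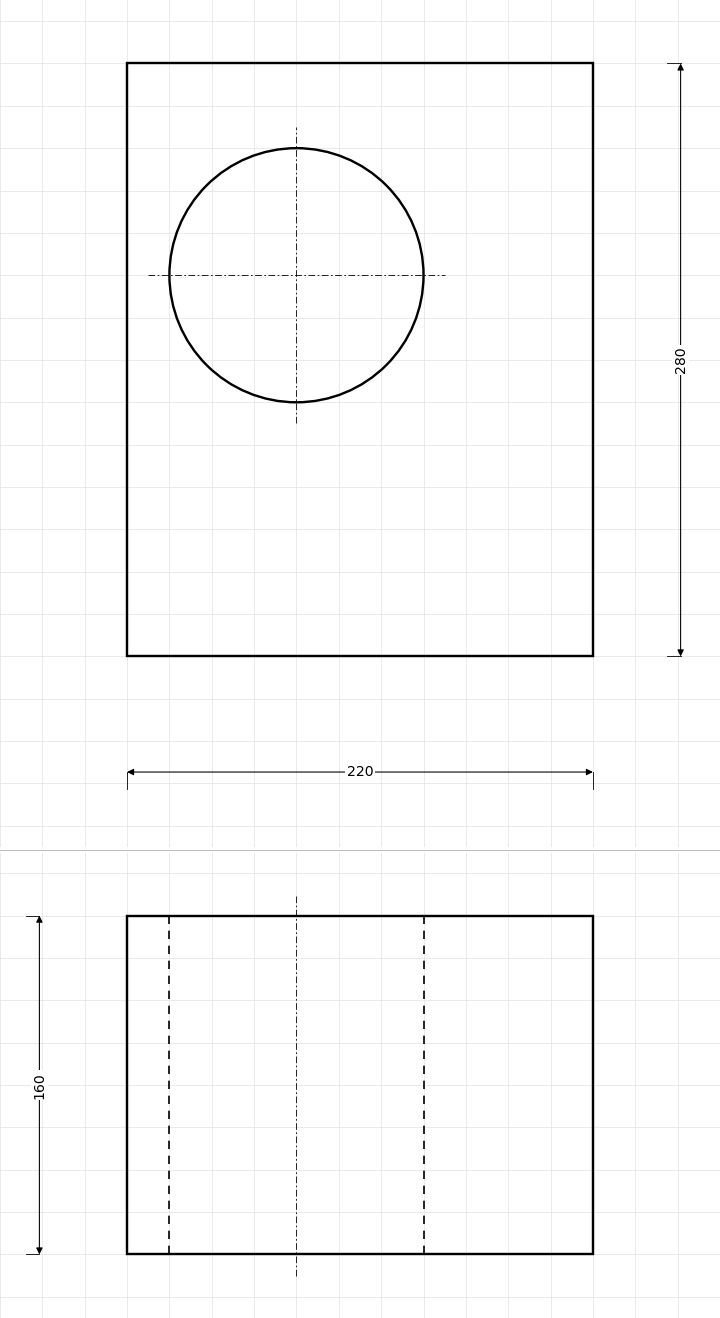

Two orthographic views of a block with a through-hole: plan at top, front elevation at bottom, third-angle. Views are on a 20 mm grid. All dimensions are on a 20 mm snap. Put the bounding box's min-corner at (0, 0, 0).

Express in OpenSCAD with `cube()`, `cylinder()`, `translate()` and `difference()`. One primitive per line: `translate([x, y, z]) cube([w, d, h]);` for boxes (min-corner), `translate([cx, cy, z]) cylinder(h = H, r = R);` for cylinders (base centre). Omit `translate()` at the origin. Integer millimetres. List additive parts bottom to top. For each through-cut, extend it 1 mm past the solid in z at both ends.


difference() {
  cube([220, 280, 160]);
  translate([80, 180, -1]) cylinder(h = 162, r = 60);
}
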